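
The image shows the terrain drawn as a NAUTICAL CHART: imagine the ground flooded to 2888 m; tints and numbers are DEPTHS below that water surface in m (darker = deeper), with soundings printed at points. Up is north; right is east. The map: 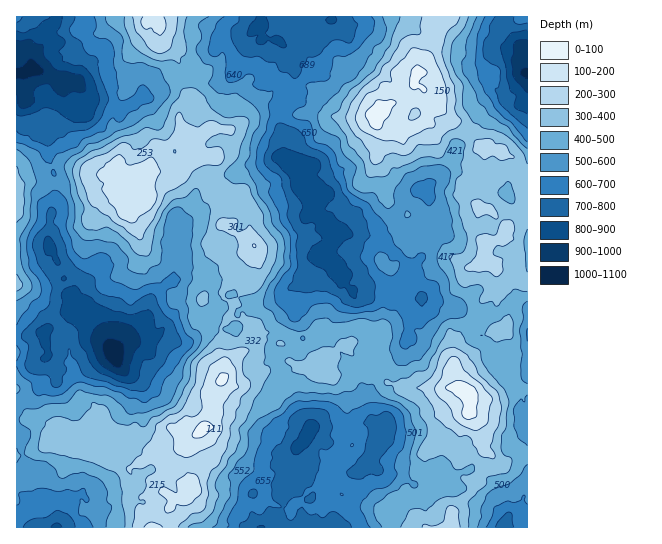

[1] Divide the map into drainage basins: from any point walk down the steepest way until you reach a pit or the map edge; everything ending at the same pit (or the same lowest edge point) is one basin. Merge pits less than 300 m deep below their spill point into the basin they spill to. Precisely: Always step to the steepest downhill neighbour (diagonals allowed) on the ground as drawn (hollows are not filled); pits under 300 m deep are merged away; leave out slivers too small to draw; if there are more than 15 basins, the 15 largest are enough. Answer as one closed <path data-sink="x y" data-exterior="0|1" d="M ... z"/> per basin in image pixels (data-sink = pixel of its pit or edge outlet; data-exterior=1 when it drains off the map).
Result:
<path data-sink="333 231" data-exterior="0" d="M427 16l-271 1 4 8 0 14 16 16 9 14-2 18 6 14-9 12 0 10 6 10 9 4 7-1 8-8 19 2 0 13-16 14-1 21 3 11 11-1 16 5 6 16 1 33 6 4-2 9 6 14-3 12-16 12-5 10 6 8 2 6 13 9-8 23-10 4-11 10-4 16 2 2 12 6 5-2 19-10 9-10 11-4 9 0 11 6 6 0 12-4 4-6 11-4 5-6 8-3 7 11 23-3 7 13 3 18 16 5 56 0-6-13 2-10 22-13 6-9 2-8 22-8 1-14-5-2-6-8-1-33-9-13 0-11-10-21 0-10 3-6-13-12 4-13 18-10-4-9 0-19-12 6-14-1-22-12-5-5-3-11-7 0-5 5-19 7-17-8-5-5 1-9 6-2 7-7 15-5 8-10 4-23 7-9 1-11 14-16-6-1-4-3z"/><path data-sink="111 351" data-exterior="0" d="M219 128l-9 0-12 9-11-4-2 2-23 14-10 10-7 14-14 7-10-4-30-4-29 11-35-2-11 6 0 268 21-4 22-14 15-1 9 5 11 11 13 7 4 0 7-6 11 14 12 24 2 2 12 1-14 5 0 11 10 18 10 0 4-3 6-28 15 2 6-10 1-10 15-22-7-11-1-16 15-13 1-30 8-9 3-15 11-10 10-4 8-23-13-9-2-6-6-8 5-10 16-12 3-14-6-12 2-9-6-4-1-33-5-15-17-6-11 1-3-11 1-21 18-16-2-11z"/><path data-sink="306 437" data-exterior="0" d="M347 344l-8 3-5 6-11 4-4 6-12 4-6 0-11-6-9 0-11 4-9 10-23 12-15-7-2 1-6 12 0 24-15 13 1 16 7 11-15 22-1 10-5 9-16 0-4 24-6 5 290 1 1-15 20-22 3-6-2-4-8-2-6-8 4-25-4-3-8 0-6-6 0-6 4-8 19-12 1-10-2-6-8-7-56 0-16-5-3-18-7-13-23 3z"/><path data-sink="30 70" data-exterior="0" d="M147 16l-131 1 1 170 10-6 35 2 29-11 30 4 10 4 14-7 7-14 10-10 25-15-8-15 2-9 8-9-6-14 2-18-9-14-16-16-1-17-4-3-6 0z"/><path data-sink="527 73" data-exterior="1" d="M527 16l-76 0-12 11 0 3-12 13-3 14-7 9 0 7-4 8 2 4 6 2 15 15 1 4 40 37 24 10-5 16-10 8-12 4-7 12 0 4 14 12 8 0 18 19 18-17 0-13 3-1z"/><path data-sink="505 527" data-exterior="1" d="M506 261l-7 0-6 5 3 4 1 19 14 12-4 26-22 8-5 14-11 8-12 6-4 7 3 13 9 10 4 8-1 12 8 9 7 15 0 10 4 6 5 2 1 10-13 9-8 17-20 22-1 6 2 9 75-1 0-245-7-2z"/><path data-sink="57 527" data-exterior="1" d="M75 436l-16 1-22 14-21 6 0 70 134 1-9-18 0-11 14-5-12-1-2-2-12-24-11-14-7 6-4 0-13-7z"/>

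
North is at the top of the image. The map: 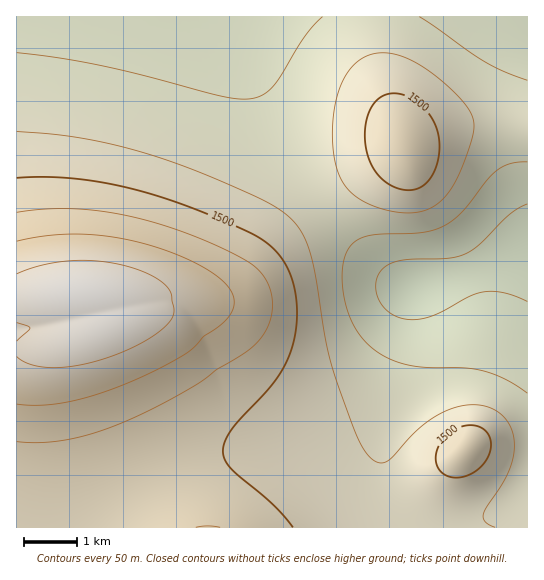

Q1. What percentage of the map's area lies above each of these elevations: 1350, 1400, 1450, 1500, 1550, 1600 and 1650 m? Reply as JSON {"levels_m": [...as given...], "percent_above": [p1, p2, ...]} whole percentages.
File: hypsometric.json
{"levels_m": [1350, 1400, 1450, 1500, 1550, 1600, 1650], "percent_above": [97, 81, 56, 35, 17, 11, 5]}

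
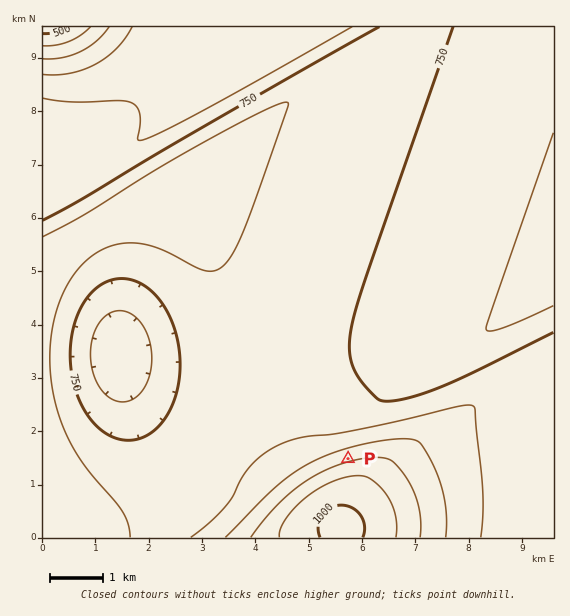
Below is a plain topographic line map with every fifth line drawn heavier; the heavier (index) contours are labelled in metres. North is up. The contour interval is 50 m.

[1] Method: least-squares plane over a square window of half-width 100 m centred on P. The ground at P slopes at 11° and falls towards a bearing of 344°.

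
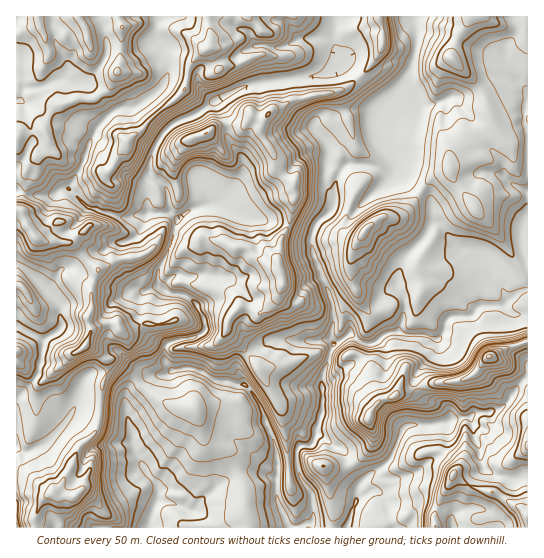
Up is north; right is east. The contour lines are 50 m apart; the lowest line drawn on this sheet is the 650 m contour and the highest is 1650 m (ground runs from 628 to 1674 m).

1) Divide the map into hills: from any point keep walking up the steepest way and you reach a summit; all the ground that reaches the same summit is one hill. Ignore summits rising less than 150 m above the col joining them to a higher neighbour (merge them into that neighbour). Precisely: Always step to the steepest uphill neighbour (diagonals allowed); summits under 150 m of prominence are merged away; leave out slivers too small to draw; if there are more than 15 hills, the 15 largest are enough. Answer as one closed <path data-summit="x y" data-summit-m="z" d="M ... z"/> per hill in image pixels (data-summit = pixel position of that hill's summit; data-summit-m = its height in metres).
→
<path data-summit="79 17" data-summit-m="1674" d="M151 176l-6 9 3 28-4 5-1 8-8 11-14 8 0 10 4 16 6 11 8 7-8 2-20 14-2 26-2 10 26 24 20 10-23 13-5 9-2-10-10-10-10-4-12 0-6 5-9 25 1 2 1-1 15 4 28 1 4 2 7 20 0 11 4 12 23 35-2 13-5 9-4 16 243 1-3-22-4-8-6-6-7-1-13 6-1 3 2-18-11-17-4-14-28-18 7-23-2-29 12-35 0-4-3-3-13 2-47-1-7 5-9 3-17 15 5 21-28-4-9-7-15-5-17 3-5-5-4-7 0-9 3-5 10-5 13-1 11-4 4-5 0-5-1-7-10-17-15-8-9 0-13-8 2-15 12-24 6-27-8-8-1-17-4-9z"/><path data-summit="207 133" data-summit-m="1550" d="M415 16l-77 0-3 14 0 13 2 11 6 8-6 6-14 7-46 5-34 7-29 14-16 12-25 11-10 10-11 20-3 20 15 11 4 9 1 17 8 8 0 3-6 24-12 24-2 15 13 8 9 0 15 8 10 17 1 7 0 5-4 5-11 4-13 1-10 5-3 5 0 9 9 12 17-3 15 5 9 7 28 4-5-21 17-15 9-3 7-5 47 1 14-3 2-13-1-24-19-46-2-13 4-16 14-13 6-12 0-7-7-7-3-8 3-30-8-16 15-16 18-8 10 0 16 6 4-6 13-12 15-27 5-20 1-21z"/><path data-summit="451 58" data-summit-m="1345" d="M527 16l-110 0 0 27-6 27-15 27-13 12-6 9 0 16 18 31-3 10 13 4 26 20 2 20 11 10 13 16 8 4 10 2 13 8 4 7 1 12 10 12 4 11 12-9 9-3 0-32-4-3-3-11 0-12 3-6 4-2z"/><path data-summit="489 357" data-summit-m="1560" d="M527 289l-8 3-16 13-20 0-4 2-8 9-21 1-5 6-2 11-5 5-16-4-17 0-6-3-8 0-20 12-5 0-16-11-17 12-12 36 2 29-7 23 28 18 4 14 11 20 7-8 22-15 18-35 27-2 14-2 8-4 15-2 5-4 23-4 10-7 11-17 9-7z"/><path data-summit="206 50" data-summit-m="1636" d="M286 16l-128 0-3 21 1 6 5 6 0 8 7 10 0 7-5 12-22 18-8 4-16 1-12 9-14 21-7 23-16 27 22 19 29 9 26-2 3-2-3-28 6-8 0-19 9-20 13-14 25-11 16-12 29-14 34-7 46-5 14-7 6-6-12-22-9-3-24 0-6-7z"/><path data-summit="35 237" data-summit-m="1594" d="M67 188l-4 0-14 8-33-3 0 70 13 9 28 30 3 4 1 13 0 8-18 15 0 12-6 21-21 26 0 46 6 5 7 0 14-7 22-22 12-21 4-16 8-11 14-2 10 4 10 10 2 10 5-9 23-13-20-10-26-24 2-10 2-26 20-14 8-2-8-7-6-11-4-16 0-10 16-10 8-20-26 2-29-9z"/><path data-summit="365 231" data-summit-m="1375" d="M362 164l-13 0-9 7-5 14-2 21-4 7-12 9-6 16 2 17 19 46 1 24-2 14 3 5 16-11 12 10 9 1 11-8 17-6 6-23-1-9-8-11 5-24 35-41-3-3-2-20-8-7-18-13-8-3-6 1-13-9z"/><path data-summit="75 495" data-summit-m="1330" d="M78 404l-3 2-10 17-18 20-18 9-7 0-6-3 0 78 131 1 5-17 5-9 2-13-23-35-4-12 0-11-7-20-4-2-28-1z"/><path data-summit="527 515" data-summit-m="1391" d="M470 417l-15 2-8 4-14 2-27 2-18 35-28 21-3 4-1 12 15-8 7 1 9 10 2 19 4 7 134 0 1-53-19 4-12-3-12-7z"/><path data-summit="527 446" data-summit-m="1360" d="M527 379l-2 0-6 6-16 22-12 5-16 1-4 4 4 21 5 11 3 17 2 3 12 7 20 3 11-5z"/><path data-summit="17 351" data-summit-m="1430" d="M18 327l-2 0 1 73 20-25 6-21 0-13z"/>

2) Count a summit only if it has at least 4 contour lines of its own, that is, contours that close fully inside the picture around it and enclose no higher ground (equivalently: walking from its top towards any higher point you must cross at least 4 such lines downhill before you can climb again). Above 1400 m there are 2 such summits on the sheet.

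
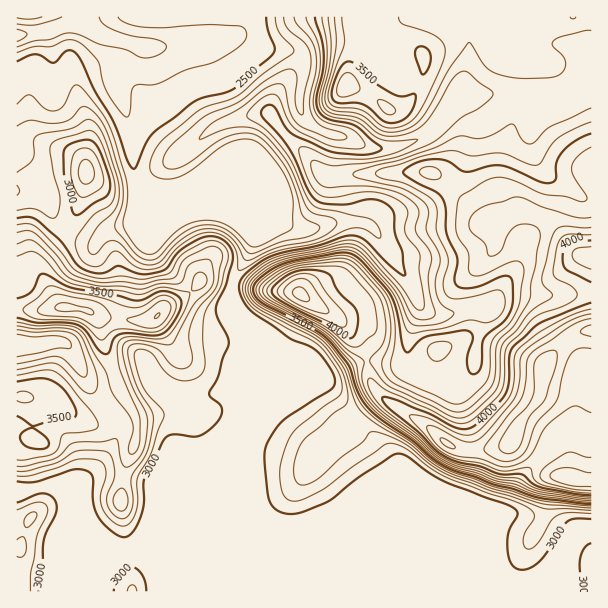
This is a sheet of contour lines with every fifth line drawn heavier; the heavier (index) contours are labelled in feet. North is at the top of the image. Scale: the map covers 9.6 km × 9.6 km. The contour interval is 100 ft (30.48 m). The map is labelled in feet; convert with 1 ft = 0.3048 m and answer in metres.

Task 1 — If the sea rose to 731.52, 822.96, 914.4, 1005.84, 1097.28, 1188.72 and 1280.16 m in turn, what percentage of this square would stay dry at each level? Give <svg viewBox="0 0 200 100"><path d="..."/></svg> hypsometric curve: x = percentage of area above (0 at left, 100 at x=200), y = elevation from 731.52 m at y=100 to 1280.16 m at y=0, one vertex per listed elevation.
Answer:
<svg viewBox="0 0 200 100"><path d="M194 100l-22-17-57-16-43-17-39-17-16-16-10-17"/></svg>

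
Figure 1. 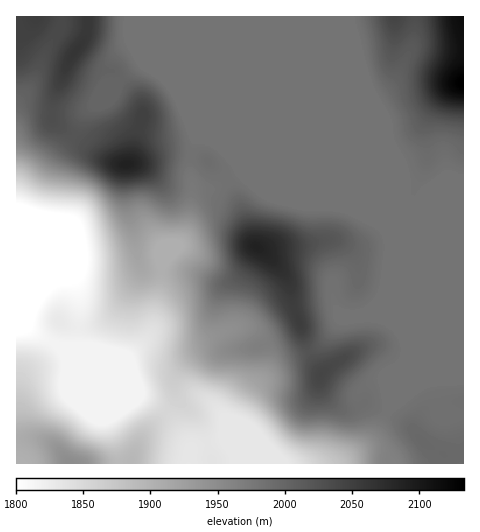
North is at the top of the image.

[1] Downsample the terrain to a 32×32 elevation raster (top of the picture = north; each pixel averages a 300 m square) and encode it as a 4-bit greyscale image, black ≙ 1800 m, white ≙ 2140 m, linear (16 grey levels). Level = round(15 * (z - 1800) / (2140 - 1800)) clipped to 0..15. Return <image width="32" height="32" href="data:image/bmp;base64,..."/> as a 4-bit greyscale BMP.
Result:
<image width="32" height="32" href="data:image/bmp;base64,Qk12AgAAAAAAAHYAAAAoAAAAIAAAACAAAAABAAQAAAAAAAACAAATCwAAEwsAABAAAAAAAAAAAAAAABEREQAiIiIAMzMzAERERABVVVUAZmZmAHd3dwCIiIgAmZmZAKqqqgC7u7sAzMzMAN3d3QDu7u4A////AFVmZURDIhIhERIjNFd4iZlVZlQzQyIiEREjRFVneJmZVVQhEjMiIhESNWZ3d4iYiEQyEREiIiIRI1eIiIiIiIgzIRERESMiIjRompmIiIiIMhEREREjMzRVaJqpiIiIiCIRERESM0RVZmirqpiIiIgiEREREjRWZ3d4qqqpiIiIERERERIkVmd3iaqaqYiIiAARESIiI1Znd4q6mJiIiIgAEREjMjRXd3ibuYiIiIiIABERIzM0Z4iJq7mIiIiIiAAAASRERWeZmru5iJiIiIgAAAEkVVVniqvMuYiYiIiIAAABJFVVZoq8zKmZmIiIiAAAATVVVVaLzcy6qZiIiIgAAAE1ZVVXiszLqqmYiIiIAAACRmZmZ4mqqZmYiIiIiAERE1d3iHiJmYiIiIiIiIgiM0WJmZiIiIiIiIiIiIiINFZ4rLuoiIiIiIiIiIiIiFZ4ms3MqYiIiIiIiIiIiIh4maq8y6mIiIiIiIiIiImJiaqqq7upiIiIiIiIiIiZmYmqmaq7qIiIiIiIiIiImqqaqpmau5iIiIiIiIiIiaq8mqqpmaqYiIiIiIiIiIms3qq7qZmYiIiIiIiIiIiZrO6qq7qZiIiIiIiIiIiImaveuqu6mIiIiIiIiIiIiaqrzruru5iIiIiIiIiIiImqq867u7uoiIiIiIiIiIiJqqve"/>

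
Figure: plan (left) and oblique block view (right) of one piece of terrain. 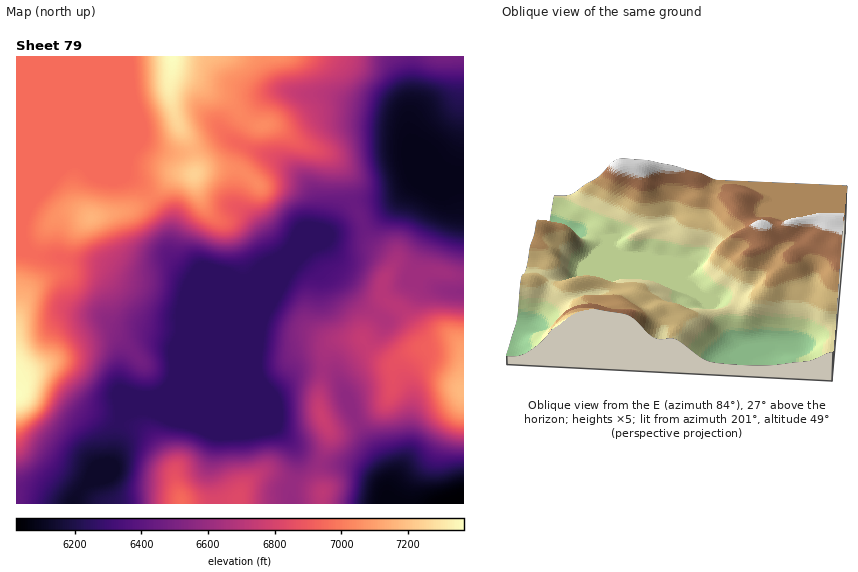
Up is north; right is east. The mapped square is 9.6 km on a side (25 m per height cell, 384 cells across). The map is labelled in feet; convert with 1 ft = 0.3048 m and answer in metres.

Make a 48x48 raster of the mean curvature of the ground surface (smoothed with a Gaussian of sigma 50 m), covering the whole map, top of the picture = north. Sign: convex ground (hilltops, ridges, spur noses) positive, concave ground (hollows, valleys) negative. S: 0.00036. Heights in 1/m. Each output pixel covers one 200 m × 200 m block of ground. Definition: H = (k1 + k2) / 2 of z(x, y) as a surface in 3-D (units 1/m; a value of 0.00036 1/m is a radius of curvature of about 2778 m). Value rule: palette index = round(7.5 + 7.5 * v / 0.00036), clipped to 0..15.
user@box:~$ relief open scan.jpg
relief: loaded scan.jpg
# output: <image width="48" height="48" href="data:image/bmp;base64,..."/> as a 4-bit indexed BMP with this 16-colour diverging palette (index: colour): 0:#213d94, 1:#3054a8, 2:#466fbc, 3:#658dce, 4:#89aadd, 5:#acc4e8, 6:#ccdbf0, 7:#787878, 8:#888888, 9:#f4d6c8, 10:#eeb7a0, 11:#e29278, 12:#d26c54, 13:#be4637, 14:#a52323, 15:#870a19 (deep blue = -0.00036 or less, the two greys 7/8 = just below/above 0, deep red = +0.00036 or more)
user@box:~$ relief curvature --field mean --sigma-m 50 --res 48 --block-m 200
<image width="48" height="48" href="data:image/bmp;base64,Qk32BAAAAAAAAHYAAAAoAAAAMAAAADAAAAABAAQAAAAAAIAEAAATCwAAEwsAABAAAAAAAAAAlD0hAKhUMAC8b0YAzo1lAN2qiQDoxKwA8NvMAHh4eACIiIgAyNb0AKC37gB4kuIAVGzSADdGvgAjI6UAGQqHALhmQ0nMpiW93/qaq9pndlndliE2d3ZVZ5h4dUV3dmir39h5q9pDVmr//WI1d3ZURGZoh1VkE1m7zHM3vO2GZ3nN/WEUZ3iHU4VXmHR3QDjf/pMmvd79qGh2eGMiNHq6hOlnh1RFMTfP//lXqov/tTiWRodUMlm5dflndTRmREV6//pEd0bOggW6h4dmYhWGVvY2dkV4dlVniZUAAAFFMQSu2nZWdAJWetQUd3ZniHeHQgAUVDEAA1ff+3ZmdiR4vvYiRomHeImUAUZ3d3d3BI3/pleqmEa87/+lI1ioZ2ZWd3d3d3d3A4/9Yjfvx0e87//5MjV3R3d3d3d3d3d3A5/7Mybf10WK39/4NEQzN3Znd4d4d3d1BI/5JDWe2ENr7p74NHdBAiRTd3h3h3dhRGz4I1V8yEN9/Yz8dopyA4zYN3d4iHcnlkjHNXaLp2WLzJzu7byUJL/7J3d3iIcr2EanR4esl3ZmnMys/8unRs/nF3d3d4ca6Wi4V4isqIdTfdlH7JmoWLp0J3d3eHcHynm5eJhou6lTjecDl2iWaZd2N3d3d3cGuniqmrpUi8pnzvgSd2h1eWeYZnd3d3cmzJm7qstyN6md/vsyd2VEh1eXVXd3d3dDrcmHeKljJXnP+9xhR1MUh2eGNXh3d3dwbNlVaZdmeGaahp2SJ4U2iHiYU3iHd3dzKdlmiZiaumNDIXzFOLlnmZqqc3eId3d3BrlWZnnKdlVBEZzaecpnmIq6c1eIh3d3RKlUQ0jsY2hlZqmqq9l4mHipZTd3dmd3c4l3ZDfvpGmb3HZWeaZXmXZ3aEIgE2RndkipdUSNyIrO2kRUNWMTaJZDWEACREMjZ2SHZmZo3Jq7hnZ2R5YyNFQgJjA3mFNFNndDWKmJ/piYZme6aduXVVUwBFWe/6RIYnd1JqqK76d2VGa8eM/sqrtyBIr//+ZYYEZSFap3q4VUM3Ssl67+3v/GFJ3/3ciIMAEkWMxzNmRERXR6qazLze/qMX/3RXnKMCaJmsxyFFVVZ3dHmqqYiaq7Yo+zE1v/hniIdol0JGZmeHdjeYdlVWZqlr+DRX7/2nVWVXqVNWZ3d3d2WHU0RFVZy/+nd6//tyFXec2lRWd3d3d3ZoZ3d1Z7zP/Zec2oYgJ5vexzRniHd3d3d3d3d2ial5zJi8hFQ0i93cgyRnd3d3d4d3d3d2Z3ZFiXd2ITWM//7KcyVnd3eHd4d3d3d3RFd5l1MiRVe+3MuqczVnd3eHd4eHd3d3Ulv+pTNHzLvKh3eJhDVnd3eHd3h3d3d3UV78Ujaaz/2nVmZ4dDVnd3iHd3h4h3d3IX/2Ijaqi+2mZ4iJhDVnd3mXd3h3iHd3E6/DJniZZ6l2eJmJlSNWZnmnd4iIiHd1Ju+jWqiIZEMjV3d4dCI1RGiXd4h4eIdzKP+meoZ4dBACRWeIZUMjM1Znd3eHiHhyKP64eFRYl0JFZnm7qYZEVnd3d3eHiHhyKN7IZ2Z4mpmqmYit2omHnLqnd3h4eIdyON7HV6u6ic7+uoictmq6ztzA=="/>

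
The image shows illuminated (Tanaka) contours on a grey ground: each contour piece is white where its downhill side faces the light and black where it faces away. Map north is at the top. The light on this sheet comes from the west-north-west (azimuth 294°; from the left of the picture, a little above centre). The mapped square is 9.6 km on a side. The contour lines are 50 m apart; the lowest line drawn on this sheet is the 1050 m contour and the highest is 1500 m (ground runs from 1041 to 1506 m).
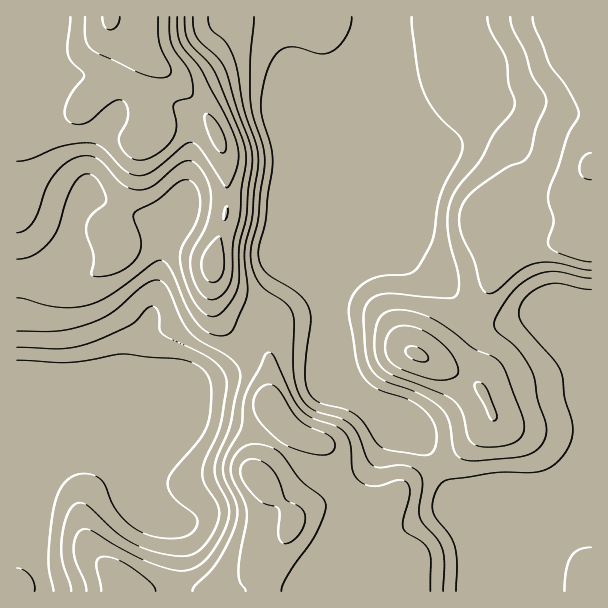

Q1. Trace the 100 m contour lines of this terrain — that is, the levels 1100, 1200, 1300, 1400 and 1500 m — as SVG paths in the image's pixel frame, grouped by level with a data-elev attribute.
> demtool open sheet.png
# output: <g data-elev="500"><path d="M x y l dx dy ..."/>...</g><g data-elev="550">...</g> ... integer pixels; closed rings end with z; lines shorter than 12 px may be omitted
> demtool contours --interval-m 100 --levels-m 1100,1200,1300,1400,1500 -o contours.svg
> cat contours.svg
<g data-elev="1100"><path d="M456 591l1-25-2-17-5-13-17-23-1-9 4-12 5-9 6-3 50-8 42 0 13-6 11-10 7-13 3-14-2-10-6-21-3-24-8-14-31-36-4-7 0-6 2-8 6-7 9-7 10-4 14-1 31 6"/><path d="M591 547l-12 3-8 7-5 13-2 21"/><path d="M17 347l43 2 26-5 43-18 8-6 10-12 6-2 3 2 2 4 1 17 3 4 49 26 10 9 5 10 0 11-6 36-15 34-3 11 2 12 12 20 3 10-2 13-10 17-9 9-10 5-14 0-22-5-14-5-13-7-12-9-26-25-6-2-4 0-6 5-4 8-6 27 1 18 9 30"/><path d="M412 17l5 49 6 24 13 23 24 24 2 6 0 7-3 9-17 32-4 15-5 33-14 27-5 5-6 3-27 2-16 7-7 5-5 8-3 7-1 9 8 50 7 16 7 7 7 4 26 9 12 6 9 7 7 9 4 12 0 12-4 8-7 3-33-4-9-3-7-5-12-20-8-8-11-6-24-6-10-7-4-9-2-12 1-21 5-33-2-13-4-8-8-7-31-21-5-6-2-8 0-10 6-26 8-57-2-18-8-27-2-12 2-19 5-20 8-15 11-7 10 0 24 7 12-3 8-7 6-9 4-9 1-9"/></g><g data-elev="1200"><path d="M156 591l-2-4-4-5-19-15-14-7-12-3-6 1-3 5 5 28"/><path d="M430 591l1-31-2-9-6-8-16-10-4-6 0-8 7-24-2-11-3-3-6-1-18 5-9 1-7-2-7-4-6-10-1-24-5-12-8-7-26-9-11-8-9-14-17-38-3-5-3-1-4 4-18 36-4 12-2 24-13 24-5 12 1 13 13 29 0 10-2 11-7 16-10 18-8 11-15 13-3 6"/><path d="M477 446l14 1 18-2 10-5 5-8 0-7-2-9-20-51-7-7-22-10-24-19-21-12-14-5-12-2-10 0-8 3-6 8-3 15 0 17 5 12 4 5 8 5 49 18 12 7 9 13 7 25 3 5z"/><path d="M17 298l40 9 15 1 15-3 23-10 42-31 9-4 4 2 5 6 18 41 13 18 9 6 9 3 8-1 6-5 14-36-2-43 7-33 6-62-2-13-12-35-10-49-9-17-14-13-3-12"/><path d="M510 17l2 10 13 24 7 24 13 20 1 10-9 21-6 24-4 8-6 4-14 5-19 13-15 12-9 9-5 15 2 18 13 26 7 27 3 4 4 2 7-1 24-21 17-8 19 0 36 7"/></g><g data-elev="1300"><path d="M283 543l8-1 9-9 5-11 0-9-5-6-15-8-7-20-8-12-12-7-10 0-5 3-2 4-1 6 2 6 6 9 10 12 6 4 12 3 3 2 1 6-2 21 2 4z"/><path d="M420 362l8-2 0-3-2-4-10-6-5-1-4 2-2 3 2 5 6 3z"/><path d="M17 233l7-2 8-7 6-11 7-22 5-11 12-14 13-8 11-2 10 2 8 6 18 20 7 4 9 2 14-3 27-23 6-3 6 0 7 5 7 10 4 10 2 12-4 26-16 31-1 9 2 11 6 15 9 9 9 0 9-7 5-8 2-9 1-30 7-30 1-26 5-25 0-12-5-17-26-63-6-9-16-16-5-8-3-9 0-13"/><path d="M591 153l-4 1-4 4-4 10 3 9 9 3"/></g><g data-elev="1400"><path d="M219 152l5 1 2-3 0-6-2-9-9-16-5-4-4-1-2 5 3 12 6 13z"/><path d="M70 17l-3 28 1 9 4 8 9 9 3 4-17 26-2 9 0 7 7 6 12 1 8-4 21-18 6-2 4 1 4 6 1 9-2 7-7 12 0 8 4 7 5 6 6 3 6 1 7-1 8-4 15-12 4-8 2-7-3-20 1-4 4-3 12-3 3-5 0-10-3-11-15-21-4-9-2-25"/></g><g data-elev="1500"><path d="M102 17l2 9 6 4 4-1 3-3 3-9"/></g>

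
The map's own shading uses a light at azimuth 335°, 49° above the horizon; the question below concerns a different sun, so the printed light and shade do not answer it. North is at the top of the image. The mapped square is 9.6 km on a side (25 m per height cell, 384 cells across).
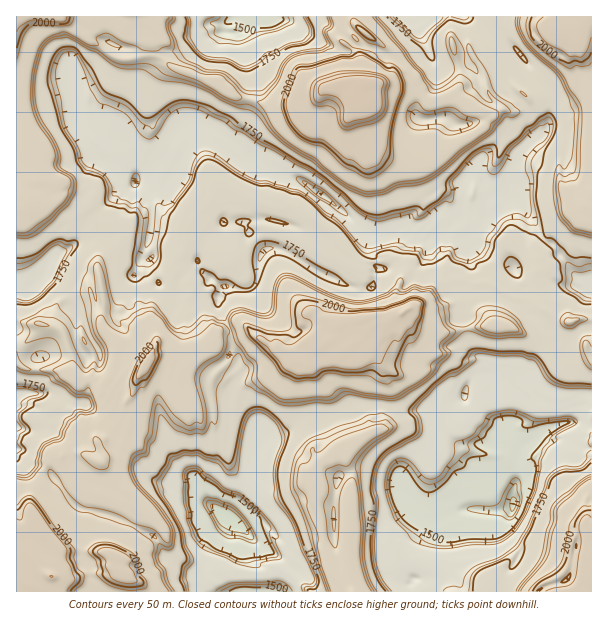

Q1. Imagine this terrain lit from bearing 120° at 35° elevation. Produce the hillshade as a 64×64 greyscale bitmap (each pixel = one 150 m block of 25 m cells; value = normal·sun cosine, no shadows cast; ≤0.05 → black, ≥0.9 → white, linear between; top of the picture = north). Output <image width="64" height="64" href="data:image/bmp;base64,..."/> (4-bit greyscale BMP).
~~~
<image width="64" height="64" href="data:image/bmp;base64,Qk12CAAAAAAAAHYAAAAoAAAAQAAAAEAAAAABAAQAAAAAAAAIAAATCwAAEwsAABAAAAAAAAAAAAAAABEREQAiIiIAMzMzAERERABVVVUAZmZmAHd3dwCIiIgAmZmZAKqqqgC7u7sAzMzMAN3d3QDu7u4A////AJmarf2qqr27vc2q3tzMuGQSRZm7vKmJmIY3mYMBR3aZmZmr3ZZ6zcy93Jmru7u6mUAoms27qpmZhiWZlwAlhmmZmZu7dXnMu8z9qZmHd4mZMEmb3cqamZmYQUeXUBNHaJmZrMpleazdyt64eIZDR5chaZzuyZmZmZmGMldkFEVnmZmsyEV4ms7szJmHiHY0hBN4nO7JmYh2ZndlM1YjRGaZmaq5ZWeJq9/dqYd3dUZ0FJiM/8mqmHZURVMxJzNUZpmaqpmYiZqovty6qHREV1M1qHz/yamZmYh3dRAEQlNXiauqmZmZmaq83LypdUZXUke4fO/aqpmZmZmYUAFSQzZYuqmZqpiZq7vty8pmZXZTWbh87+y6mZmZmZpwADJFIherqqmZqpmqrN3dt3ZodUVquHze7MmZmaqqrLIAAidkRpqpmamZmqu83buqdplVVXrIfO3suZqqqqqt5wAEEWiHmpmZmZmqvMvdqneqmUNFishc7u25msuqmZvqMAJxFUSKmJmamsvO6+2WeqmYMjSay2vv/rh43sqZmstyAFYQUjiZmZqr3a397XiKy5gzM4rMrN//12i+66maqpMjJDFlFpmYirvvu+/LqXvsmTJCaKvO7v/ZiazuyqqphCd3QkQTiYiJqr7svduZrOyZUUJHiaz+/9upms3bqqmVJZmHVkE3mImqrP2qu7qr7alyRTVWid/u/sqaveyZmZgyeYg2hhKJiama7rqry6ruqYRIZUNGi+/e/Kmr78qZqnImiCWJYUiZmZrep4vtut+5dXmZdkNFjMzdqZm+7Kmry2NoRpmEE2mZmt2Wmt26z+hnqpmZh1VorMyZmZzuyXm8yXgSaJh0JZmqzJiazbqsypq8u7upmaq97JmZmau7qqqqmWRGmahXmZu7mZvNupqpeLzMztuqrO7/uamJmamZmaqqqWeXepmZi8qZm8y6mYeKq7u8yqu73//7qpmZmZmaq7u7uGiZmJhZ7Jmsy7uWWJmrzMu7qazM7//bqZmZmXeLu6qXeKh2iUPvuazcu6ZHdorO26zLrNyu/+7KmZmYVpmay4VGqXNZcX/Zms7bl1dmmZq7qru826vu3uyru6domXa8qFerhUmTHNqZq+2GdmiZmZmZmrztqs7d7aq7mZmZZJu6eauWaZg3yYiZzYZmiHeZmZmaq+66ztq7u7u6mZhSWKqaqXaIiYeoZWi7dGd2ZWmZmZmqzuut7KmbzcqZqoU0iaqmV6dYmalzNXhWdnZGeJmZmZqt/au6ZZq9ypl6ymRXmqZIuER6qpdWUiZlV1WJiHZneJvuzLliR5mpmGe7ZEaKl1m6ZFipmZh1RnQURGd2UhIiN87MyYZXiZmZmHZTFImHasqHeJmZq4V4hyRlZlVlIAEQa7upmYiZmZmZmZgwWXZrypiZmZmauImHI4dndniWQkInm5mZmZmZmrqZqZMXhmvKl4mZmbqpipcxaIeZiaqGeGeJmZmZmJma3Lq7qBOGasvIV4maqpqqp3VnmoiZqpiJmImYeJqoeZrdy93KQWdputxjaaqZmau2aJqYmZmZmYmnWJdTerl5mry8vf6TOHiqzqRZmpmZm8lomJmZmoVHd5g1mXIoqpmqqaq739hXmZm+tFmamZmazJiZmZmqp0R3eYaKliWZmaqZqs3by6mZmb7ESJmZmamaqpmZmqqpmImZmZmYMnmYmZqpzf66qZmZrdY3mZqpmYmZmZmampqqmaqZmZlyOId4hoqqz+uZmZmcxzaZmqqqmZmZmZiZmc3KrKmZmZZGdFdWmZms/qmqiImoMnmZqqqqqpmpiXV6vNy+66mZmYhkVUeZmZnP6qyoeJlxKJmZmZmZiJiXVqu6q7vuypmZmWNUSJmZma3rncqXmZYEmZmZh3eImmVnnO7Lur7rmpmZY1NImZmZm9uKy7h5mUF5mYiHd5qXVGm7vd3e3vuZqpljVDaJmZqpuYmquomZcUmZmIiJqoVXqZzbq73//qmbqWRWRFeZnNrKiJmamZmDJ5mZmZqXZXiInO65mc//6HzZZGd0RZmb3cypmZmZmZdGiZmal2d5hnqa3smZm//9autjR4U1mZy9vJmZmaqZmYiZmZh3aKl4mZnOyZmZrv+576UUhTWZqsu6mZmZq6mZmZmoaHZ3iqmqqs7JiJh3z/u/+0FlNJq727mZmZitypmZmXeWZlaamKzLztqGeXVZ/7vvo1U0nLzMqZmZh63rqqqXiYVlWJmVa97v/LqZmHi/673YZjOtzM2Zmql3nO7Kl4qpdnRZmpZZrP/+usyZqZvcurqGQ73czJmZmImazcqqmKqGYkhpuHma7/25mqmZmJqqqYZWvtzLmHaKqZmqu6d6umIyJ0SamZre/qpliqmqmZqZZXm+7cqXVpmZmqqoiZqphQEFUUeIiL3duoM4qqqZmZhVmb7+2pZXmqqYmZqGeHZ4MAJkM0Vnebyrp0aampmZl1iqrf7qdWmZu6iJmHQ2hRNQAjI0RWZ4m6qYiJmpmpl2esu9/v1mh3mquruZh2aIYhEBMiM0eZm6uYaaqqmqlleJzcz/3JeKqYiazMqod3eIUQAjJGd5q6uXdZuqmalUaJm87M/qecyYqqrc67qXYzV3YwIliIrLqoM1e5mZljR5mar+zMu6qqmZmt3uzLiIVDNnMSV2mqqqlRNoiZmDFHmZms3Lz9qamZqq3u7M24mHURNWE3l7mniZMWZYmXMUaZmZ"/>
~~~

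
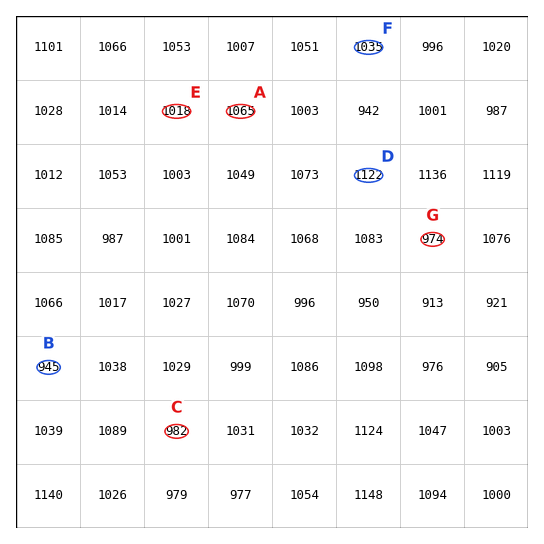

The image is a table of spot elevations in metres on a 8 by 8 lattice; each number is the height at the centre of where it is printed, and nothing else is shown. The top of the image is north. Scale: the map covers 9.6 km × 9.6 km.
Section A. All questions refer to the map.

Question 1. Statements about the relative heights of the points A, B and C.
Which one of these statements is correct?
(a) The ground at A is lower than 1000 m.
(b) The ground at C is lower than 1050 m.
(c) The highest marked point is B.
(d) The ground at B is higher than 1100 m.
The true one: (b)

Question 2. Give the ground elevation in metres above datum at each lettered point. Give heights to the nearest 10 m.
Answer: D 1120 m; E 1020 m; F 1040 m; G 970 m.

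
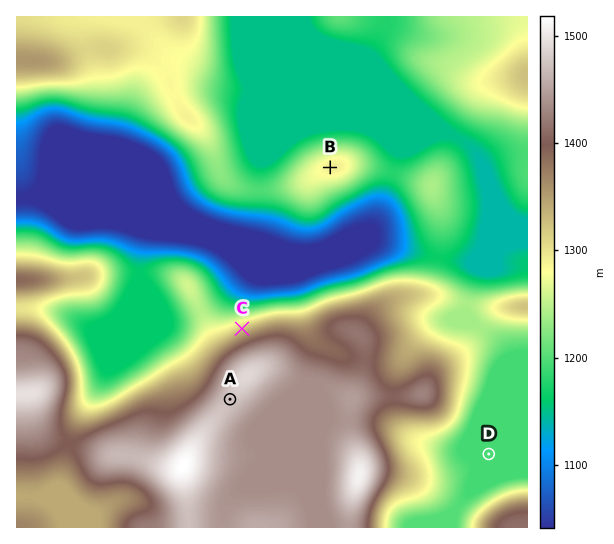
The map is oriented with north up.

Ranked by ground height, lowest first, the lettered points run D B C A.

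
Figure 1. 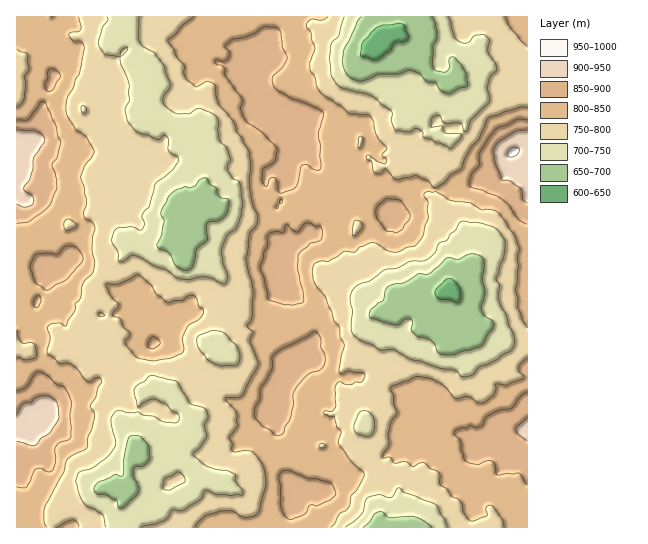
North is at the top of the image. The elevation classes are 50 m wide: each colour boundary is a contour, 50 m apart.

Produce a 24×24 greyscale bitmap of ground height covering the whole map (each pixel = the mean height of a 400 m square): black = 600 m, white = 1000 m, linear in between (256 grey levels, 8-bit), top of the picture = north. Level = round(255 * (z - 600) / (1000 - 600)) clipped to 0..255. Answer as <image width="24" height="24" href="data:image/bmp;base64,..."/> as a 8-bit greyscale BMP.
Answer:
<image width="24" height="24" href="data:image/bmp;base64,Qk12BgAAAAAAADYEAAAoAAAAGAAAABgAAAABAAgAAAAAAEACAAATCwAAEwsAAAABAAAAAAAAAAAAAAEBAQACAgIAAwMDAAQEBAAFBQUABgYGAAcHBwAICAgACQkJAAoKCgALCwsADAwMAA0NDQAODg4ADw8PABAQEAAREREAEhISABMTEwAUFBQAFRUVABYWFgAXFxcAGBgYABkZGQAaGhoAGxsbABwcHAAdHR0AHh4eAB8fHwAgICAAISEhACIiIgAjIyMAJCQkACUlJQAmJiYAJycnACgoKAApKSkAKioqACsrKwAsLCwALS0tAC4uLgAvLy8AMDAwADExMQAyMjIAMzMzADQ0NAA1NTUANjY2ADc3NwA4ODgAOTk5ADo6OgA7OzsAPDw8AD09PQA+Pj4APz8/AEBAQABBQUEAQkJCAENDQwBEREQARUVFAEZGRgBHR0cASEhIAElJSQBKSkoAS0tLAExMTABNTU0ATk5OAE9PTwBQUFAAUVFRAFJSUgBTU1MAVFRUAFVVVQBWVlYAV1dXAFhYWABZWVkAWlpaAFtbWwBcXFwAXV1dAF5eXgBfX18AYGBgAGFhYQBiYmIAY2NjAGRkZABlZWUAZmZmAGdnZwBoaGgAaWlpAGpqagBra2sAbGxsAG1tbQBubm4Ab29vAHBwcABxcXEAcnJyAHNzcwB0dHQAdXV1AHZ2dgB3d3cAeHh4AHl5eQB6enoAe3t7AHx8fAB9fX0Afn5+AH9/fwCAgIAAgYGBAIKCggCDg4MAhISEAIWFhQCGhoYAh4eHAIiIiACJiYkAioqKAIuLiwCMjIwAjY2NAI6OjgCPj48AkJCQAJGRkQCSkpIAk5OTAJSUlACVlZUAlpaWAJeXlwCYmJgAmZmZAJqamgCbm5sAnJycAJ2dnQCenp4An5+fAKCgoAChoaEAoqKiAKOjowCkpKQApaWlAKampgCnp6cAqKioAKmpqQCqqqoAq6urAKysrACtra0Arq6uAK+vrwCwsLAAsbGxALKysgCzs7MAtLS0ALW1tQC2trYAt7e3ALi4uAC5ubkAurq6ALu7uwC8vLwAvb29AL6+vgC/v78AwMDAAMHBwQDCwsIAw8PDAMTExADFxcUAxsbGAMfHxwDIyMgAycnJAMrKygDLy8sAzMzMAM3NzQDOzs4Az8/PANDQ0ADR0dEA0tLSANPT0wDU1NQA1dXVANbW1gDX19cA2NjYANnZ2QDa2toA29vbANzc3ADd3d0A3t7eAN/f3wDg4OAA4eHhAOLi4gDj4+MA5OTkAOXl5QDm5uYA5+fnAOjo6ADp6ekA6urqAOvr6wDs7OwA7e3tAO7u7gDv7+8A8PDwAPHx8QDy8vIA8/PzAPT09AD19fUA9vb2APf39wD4+PgA+fn5APr6+gD7+/sA/Pz8AP39/QD+/v4A////AJF8empRU1lmeIiBiJqZkHFKPkBOb4B/kpSDbE9AQFVZXWNjfaKspIpnXV1qf4uPmKSXcFZDQFBeWF1keZ6fmI54b3N8kJidoLKpiXNbOkNTX3R7ho+NiH9zgIqOm6errsrAon9hRkxSVnKEl52Nh3JggZmWnKOwvsXJpIFmX2NcXW+Gp62Pg3VjeJWWi46braeym4N1ZFpbb3h6nq6UhXx0fImHeXSAjoyRhHRyc29raGVojLCqmH52dnBmWlxqe36AcGpuhZqIY1RnjJ2nmnpjW05DNz5VaoqDenJ4iJOKdWZ0hY2Tk2xKQj4tKjRJcJaUg3l/iIWCgXJtjZ+bhWZGNjAoIzNWfJqll3x7hXdsaWJtlrGXdWlcSDstIDRagJmopohpZlk/RVt4namUf3d1bWJTOzhYfZOOkYJiVkgvNlN0l6Ohl4SDkohvWUtZgKWPg3xtZk4vL0BhiJuYk4aPppp4aml2nMCmj3twcFg4ND1dlJ2NjouPnI9/hYydt8OnjXhvdWtSSFFpmaicmZCFgX55g6G7x86tj4B6dm1dUlZyjqWpl4mCfHBrbJHD2sSyjHd3ZVxWUGCDnbKyloiCbWJfYHKlwpage2VqWVBgX3GZrrGtmIF5YE5YU115iYSchGxsV09seoWlq5ySeGJYUUhFQEtoboCZj3duVlZ0iZyvrpyHaT4vNz4+PUticISPh3JbXGiCkZqprKGKaj8cHyw9T1lndZCJhXFYW3B7kJiSnJqGdFMsHyY7YWpyig=="/>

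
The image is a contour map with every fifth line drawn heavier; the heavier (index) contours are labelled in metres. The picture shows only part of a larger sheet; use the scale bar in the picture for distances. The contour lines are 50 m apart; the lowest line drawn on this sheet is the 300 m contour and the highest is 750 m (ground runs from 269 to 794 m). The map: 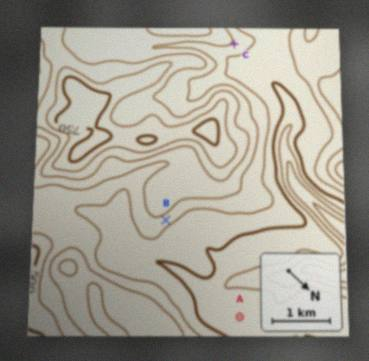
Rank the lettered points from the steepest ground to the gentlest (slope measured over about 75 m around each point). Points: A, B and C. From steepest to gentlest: B C A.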